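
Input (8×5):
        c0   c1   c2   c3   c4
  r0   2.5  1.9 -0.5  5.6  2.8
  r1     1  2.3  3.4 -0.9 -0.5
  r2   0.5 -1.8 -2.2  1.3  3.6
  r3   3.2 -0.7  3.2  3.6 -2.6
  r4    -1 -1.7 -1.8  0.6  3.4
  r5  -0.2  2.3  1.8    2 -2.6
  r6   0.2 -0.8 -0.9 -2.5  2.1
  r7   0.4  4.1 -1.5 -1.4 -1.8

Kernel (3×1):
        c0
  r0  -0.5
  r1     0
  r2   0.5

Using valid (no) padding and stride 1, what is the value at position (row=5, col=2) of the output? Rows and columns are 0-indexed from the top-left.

The receptive field on the input at this output position is [1.8 / -0.9 / -1.5]. Elementwise product with the kernel and sum: 1.8·-0.5 + -1.5·0.5.

-1.65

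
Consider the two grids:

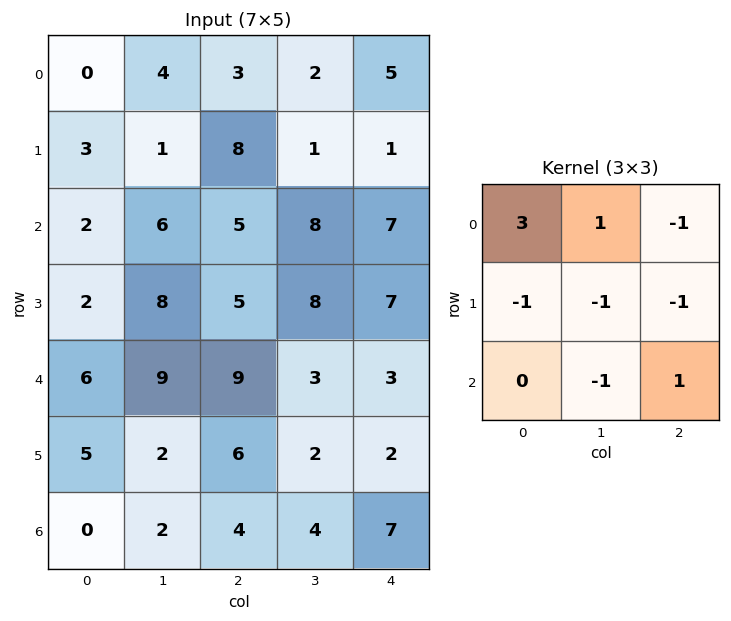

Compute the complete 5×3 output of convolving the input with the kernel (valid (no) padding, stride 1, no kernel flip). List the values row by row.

Output[0,0]: The receptive field on the input at this output position is [0 4 3 / 3 1 8 / 2 6 5]. Elementwise product with the kernel and sum: 0·3 + 4·1 + 3·-1 + 3·-1 + 1·-1 + 8·-1 + 6·-1 + 5·1.
Output[0,1]: The receptive field on the input at this output position is [4 3 2 / 1 8 1 / 6 5 8]. Elementwise product with the kernel and sum: 4·3 + 3·1 + 2·-1 + 1·-1 + 8·-1 + 1·-1 + 5·-1 + 8·1.

-12 6 -5
-14 -6 3
-8 -12 -4
-11 -4 1
7 23 20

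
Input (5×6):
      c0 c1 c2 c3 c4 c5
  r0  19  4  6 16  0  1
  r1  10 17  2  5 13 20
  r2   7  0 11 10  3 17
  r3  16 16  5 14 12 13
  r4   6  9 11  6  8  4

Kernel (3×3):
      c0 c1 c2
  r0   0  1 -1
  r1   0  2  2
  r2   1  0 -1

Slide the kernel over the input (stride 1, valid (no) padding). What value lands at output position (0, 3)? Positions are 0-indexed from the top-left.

58

The receptive field on the input at this output position is [16 0 1 / 5 13 20 / 10 3 17]. Elementwise product with the kernel and sum: 0·1 + 1·-1 + 13·2 + 20·2 + 10·1 + 17·-1.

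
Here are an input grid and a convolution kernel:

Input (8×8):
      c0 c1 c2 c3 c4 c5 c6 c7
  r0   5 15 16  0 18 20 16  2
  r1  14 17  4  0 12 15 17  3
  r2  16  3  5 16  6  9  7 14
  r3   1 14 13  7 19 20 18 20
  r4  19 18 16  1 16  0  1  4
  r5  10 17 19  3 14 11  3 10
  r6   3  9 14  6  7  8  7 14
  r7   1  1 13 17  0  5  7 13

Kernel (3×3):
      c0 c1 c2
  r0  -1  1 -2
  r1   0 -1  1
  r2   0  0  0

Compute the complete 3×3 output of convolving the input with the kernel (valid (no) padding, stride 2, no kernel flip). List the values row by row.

Output[0,0]: The receptive field on the input at this output position is [5 15 16 / 14 17 4 / 16 3 5]. Elementwise product with the kernel and sum: 5·-1 + 15·1 + 16·-2 + 17·-1 + 4·1.
Output[0,1]: The receptive field on the input at this output position is [16 0 18 / 4 0 12 / 5 16 6]. Elementwise product with the kernel and sum: 16·-1 + 0·1 + 18·-2 + 0·-1 + 12·1.

-35 -40 -28
-24 11 -13
-31 -36 -26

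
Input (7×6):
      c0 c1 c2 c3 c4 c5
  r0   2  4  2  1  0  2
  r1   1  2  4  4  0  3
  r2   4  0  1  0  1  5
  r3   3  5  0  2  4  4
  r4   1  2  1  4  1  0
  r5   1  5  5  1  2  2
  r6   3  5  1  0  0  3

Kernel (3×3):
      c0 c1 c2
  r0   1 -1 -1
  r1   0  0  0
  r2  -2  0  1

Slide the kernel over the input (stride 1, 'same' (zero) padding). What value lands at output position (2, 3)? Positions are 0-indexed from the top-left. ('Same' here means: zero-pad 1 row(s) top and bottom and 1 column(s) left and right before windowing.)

4

The receptive field on the zero-padded input at this output position is [4 4 0 / 1 0 1 / 0 2 4]. Elementwise product with the kernel and sum: 4·1 + 4·-1 + 0·-1 + 0·-2 + 4·1.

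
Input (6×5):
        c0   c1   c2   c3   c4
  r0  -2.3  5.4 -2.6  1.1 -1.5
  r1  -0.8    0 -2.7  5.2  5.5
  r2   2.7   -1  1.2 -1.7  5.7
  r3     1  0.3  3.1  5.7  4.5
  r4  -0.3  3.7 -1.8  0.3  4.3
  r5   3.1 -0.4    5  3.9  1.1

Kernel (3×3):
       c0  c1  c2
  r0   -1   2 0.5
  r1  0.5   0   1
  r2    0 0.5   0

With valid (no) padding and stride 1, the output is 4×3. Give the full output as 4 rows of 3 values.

Output[0,0]: The receptive field on the input at this output position is [-2.3 5.4 -2.6 / -0.8 0 -2.7 / 2.7 -1 1.2]. Elementwise product with the kernel and sum: -2.3·-1 + 5.4·2 + -2.6·0.5 + -0.8·0.5 + -2.7·1 + -1·0.5.
Output[0,1]: The receptive field on the input at this output position is [5.4 -2.6 1.1 / 0 -2.7 5.2 / -1 1.2 -1.7]. Elementwise product with the kernel and sum: 5.4·-1 + -2.6·2 + 1.1·0.5 + 0·0.5 + 5.2·1 + 1.2·0.5.

8.2 -4.25 7.35
2.15 -3.45 25
1.35 7.5 4.45
-1 13.4 15.9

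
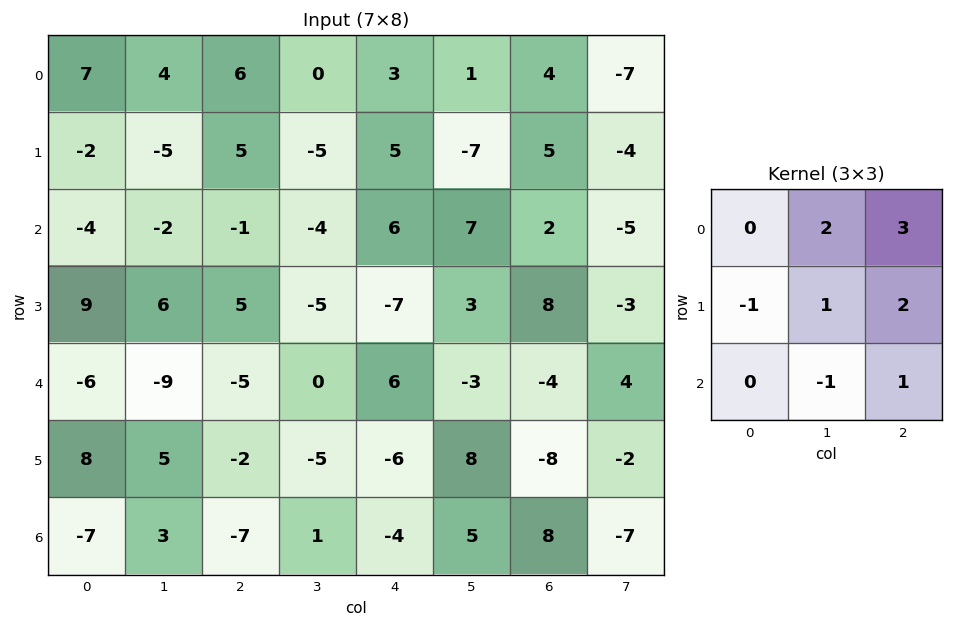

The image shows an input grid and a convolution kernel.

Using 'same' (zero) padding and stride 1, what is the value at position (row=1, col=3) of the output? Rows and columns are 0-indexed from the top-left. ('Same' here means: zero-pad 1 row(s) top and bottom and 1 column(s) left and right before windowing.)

The receptive field on the zero-padded input at this output position is [6 0 3 / 5 -5 5 / -1 -4 6]. Elementwise product with the kernel and sum: 0·2 + 3·3 + 5·-1 + -5·1 + 5·2 + -4·-1 + 6·1.

19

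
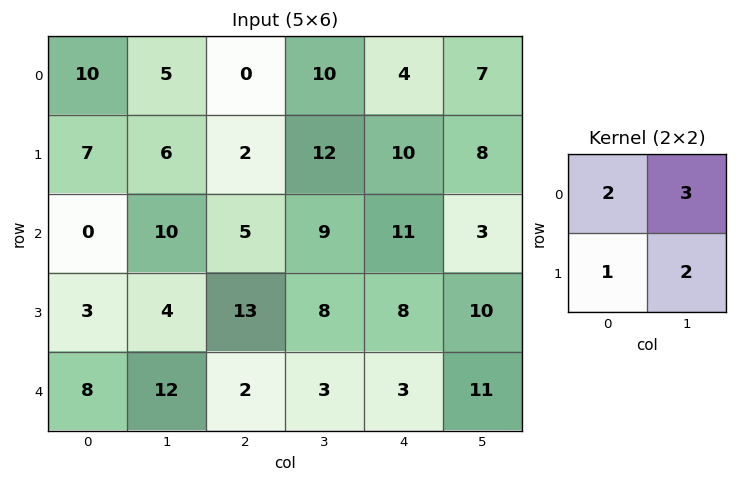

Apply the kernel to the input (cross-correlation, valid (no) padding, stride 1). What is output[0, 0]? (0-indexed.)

54

The receptive field on the input at this output position is [10 5 / 7 6]. Elementwise product with the kernel and sum: 10·2 + 5·3 + 7·1 + 6·2.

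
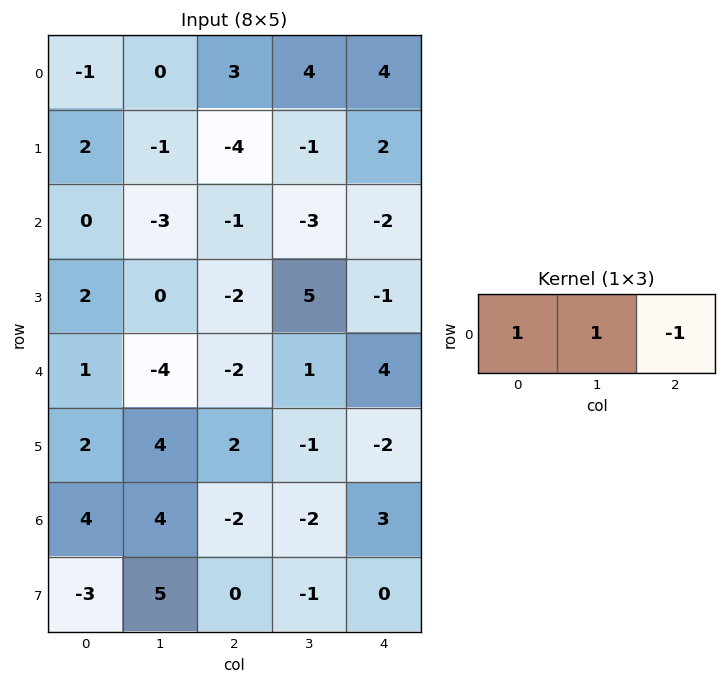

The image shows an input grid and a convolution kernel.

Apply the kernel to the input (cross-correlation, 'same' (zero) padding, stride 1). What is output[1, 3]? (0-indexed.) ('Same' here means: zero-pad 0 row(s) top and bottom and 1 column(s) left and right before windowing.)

The receptive field on the zero-padded input at this output position is [-4 -1 2]. Elementwise product with the kernel and sum: -4·1 + -1·1 + 2·-1.

-7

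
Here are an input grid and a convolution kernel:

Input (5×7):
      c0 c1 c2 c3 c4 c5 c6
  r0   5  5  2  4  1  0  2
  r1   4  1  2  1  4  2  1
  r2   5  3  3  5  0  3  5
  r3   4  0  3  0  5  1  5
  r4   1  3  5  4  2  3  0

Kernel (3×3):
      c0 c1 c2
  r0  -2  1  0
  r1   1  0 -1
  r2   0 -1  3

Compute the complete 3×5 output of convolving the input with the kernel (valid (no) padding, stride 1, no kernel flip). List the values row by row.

3 4 -7 1 13
4 -5 15 2 3
6 4 -1 -4 0

Output[0,0]: The receptive field on the input at this output position is [5 5 2 / 4 1 2 / 5 3 3]. Elementwise product with the kernel and sum: 5·-2 + 5·1 + 4·1 + 2·-1 + 3·-1 + 3·3.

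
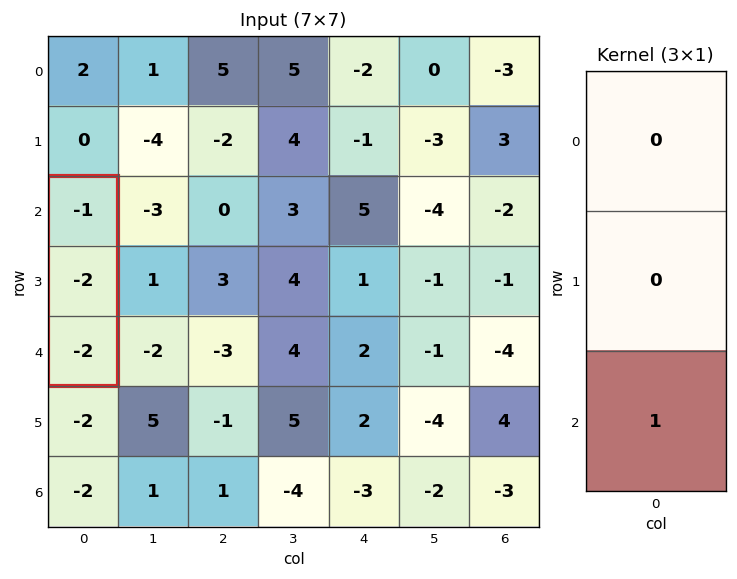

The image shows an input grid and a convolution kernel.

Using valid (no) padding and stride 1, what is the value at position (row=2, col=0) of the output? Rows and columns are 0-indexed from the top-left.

-2

The receptive field on the input at this output position is [-1 / -2 / -2]. Elementwise product with the kernel and sum: -2·1.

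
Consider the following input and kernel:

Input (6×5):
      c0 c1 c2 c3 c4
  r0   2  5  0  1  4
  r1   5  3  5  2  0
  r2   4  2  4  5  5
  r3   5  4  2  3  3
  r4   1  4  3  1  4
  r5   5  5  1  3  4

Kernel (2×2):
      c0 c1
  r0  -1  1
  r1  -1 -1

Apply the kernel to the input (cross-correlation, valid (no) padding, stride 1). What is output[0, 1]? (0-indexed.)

The receptive field on the input at this output position is [5 0 / 3 5]. Elementwise product with the kernel and sum: 5·-1 + 0·1 + 3·-1 + 5·-1.

-13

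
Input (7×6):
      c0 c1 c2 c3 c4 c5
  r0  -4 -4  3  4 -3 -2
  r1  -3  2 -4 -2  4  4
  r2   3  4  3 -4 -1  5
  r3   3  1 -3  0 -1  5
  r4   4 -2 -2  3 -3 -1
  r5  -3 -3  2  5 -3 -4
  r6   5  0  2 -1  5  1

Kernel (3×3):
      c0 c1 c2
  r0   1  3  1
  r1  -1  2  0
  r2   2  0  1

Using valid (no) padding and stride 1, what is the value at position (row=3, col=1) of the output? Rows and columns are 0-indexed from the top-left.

-11

The receptive field on the input at this output position is [1 -3 0 / -2 -2 3 / -3 2 5]. Elementwise product with the kernel and sum: 1·1 + -3·3 + 0·1 + -2·-1 + -2·2 + -3·2 + 5·1.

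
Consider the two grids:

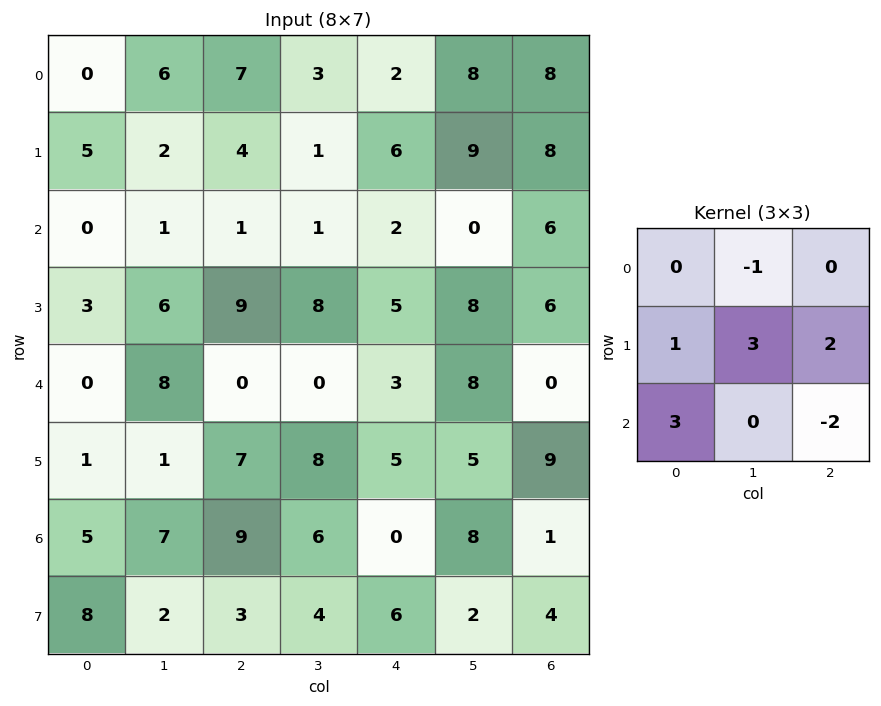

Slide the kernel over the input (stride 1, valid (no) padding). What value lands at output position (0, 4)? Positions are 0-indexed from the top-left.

35

The receptive field on the input at this output position is [2 8 8 / 6 9 8 / 2 0 6]. Elementwise product with the kernel and sum: 8·-1 + 6·1 + 9·3 + 8·2 + 2·3 + 6·-2.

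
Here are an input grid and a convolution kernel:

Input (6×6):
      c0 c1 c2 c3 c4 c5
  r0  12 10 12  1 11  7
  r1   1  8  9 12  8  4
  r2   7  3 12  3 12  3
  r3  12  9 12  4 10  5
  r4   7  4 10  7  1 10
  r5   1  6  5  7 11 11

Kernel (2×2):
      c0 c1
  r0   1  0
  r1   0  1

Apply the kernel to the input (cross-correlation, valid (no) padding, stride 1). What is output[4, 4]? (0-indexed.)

The receptive field on the input at this output position is [1 10 / 11 11]. Elementwise product with the kernel and sum: 1·1 + 11·1.

12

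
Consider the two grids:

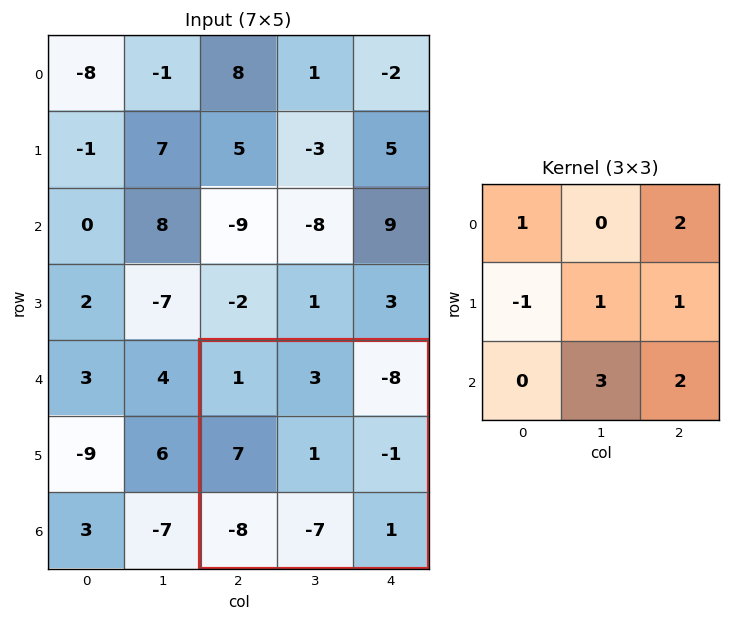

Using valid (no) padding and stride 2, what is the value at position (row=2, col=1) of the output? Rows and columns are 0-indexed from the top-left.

-41

The receptive field on the input at this output position is [1 3 -8 / 7 1 -1 / -8 -7 1]. Elementwise product with the kernel and sum: 1·1 + -8·2 + 7·-1 + 1·1 + -1·1 + -7·3 + 1·2.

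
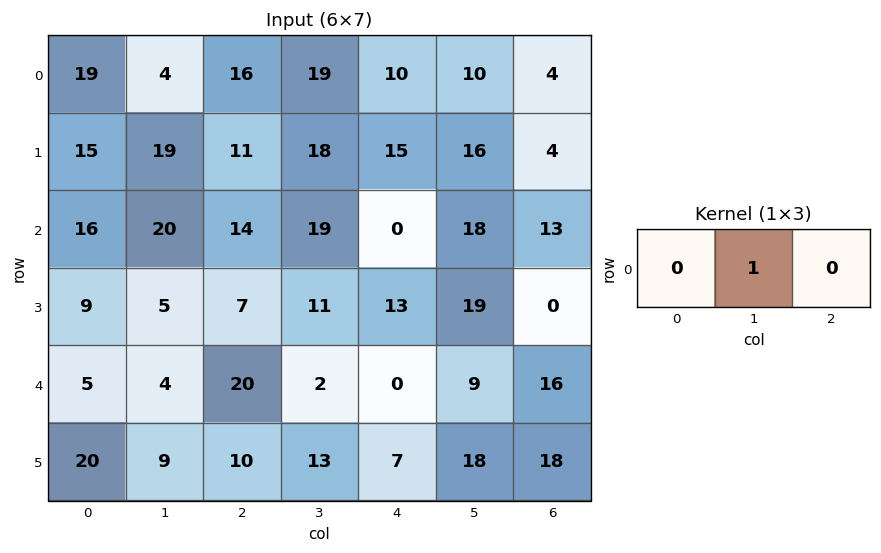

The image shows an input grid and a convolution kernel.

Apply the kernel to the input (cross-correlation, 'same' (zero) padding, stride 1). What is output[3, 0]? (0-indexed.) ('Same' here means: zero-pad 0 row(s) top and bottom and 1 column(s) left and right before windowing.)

9

The receptive field on the zero-padded input at this output position is [0 9 5]. Elementwise product with the kernel and sum: 9·1.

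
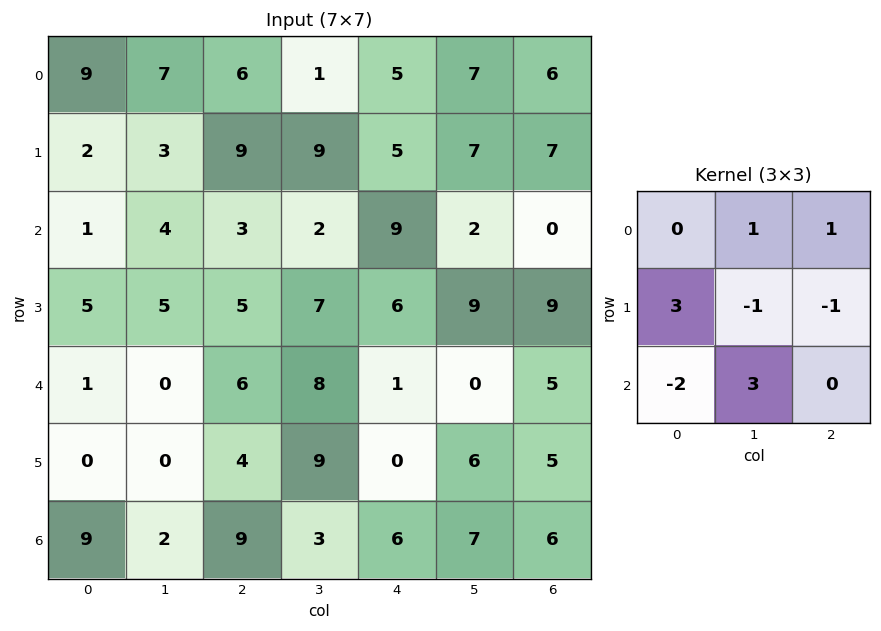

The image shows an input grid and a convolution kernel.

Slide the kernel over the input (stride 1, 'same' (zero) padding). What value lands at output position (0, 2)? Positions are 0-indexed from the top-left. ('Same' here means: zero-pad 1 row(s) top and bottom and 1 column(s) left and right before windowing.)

35

The receptive field on the zero-padded input at this output position is [0 0 0 / 7 6 1 / 3 9 9]. Elementwise product with the kernel and sum: 0·1 + 0·1 + 7·3 + 6·-1 + 1·-1 + 3·-2 + 9·3.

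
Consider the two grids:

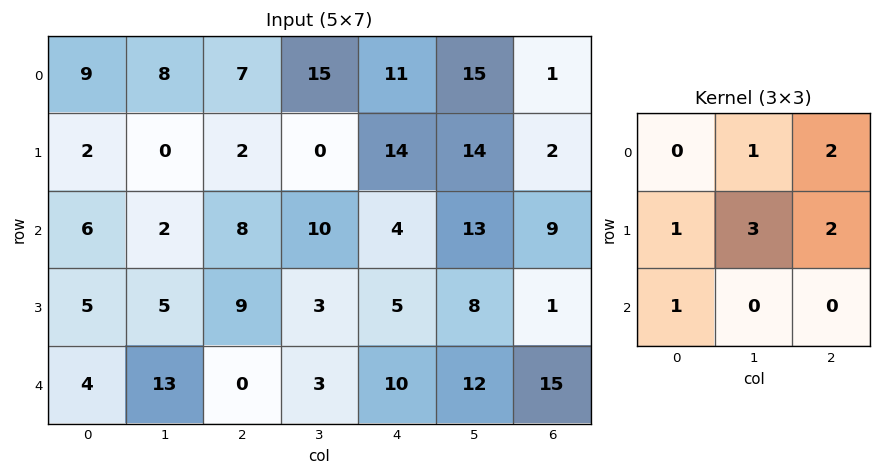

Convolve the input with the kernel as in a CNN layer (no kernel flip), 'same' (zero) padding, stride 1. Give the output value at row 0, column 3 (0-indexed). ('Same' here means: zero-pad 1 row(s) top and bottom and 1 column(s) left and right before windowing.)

The receptive field on the zero-padded input at this output position is [0 0 0 / 7 15 11 / 2 0 14]. Elementwise product with the kernel and sum: 0·1 + 0·2 + 7·1 + 15·3 + 11·2 + 2·1.

76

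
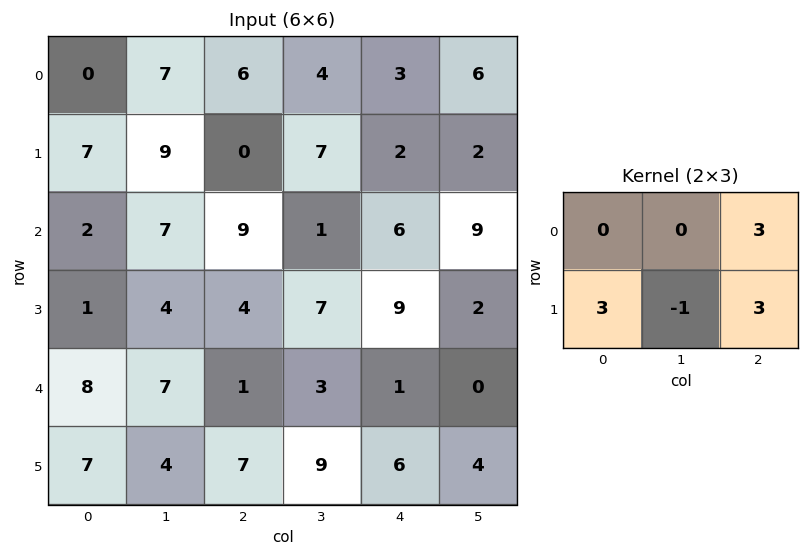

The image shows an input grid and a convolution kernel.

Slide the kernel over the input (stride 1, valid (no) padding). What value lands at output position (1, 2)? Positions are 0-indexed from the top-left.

50

The receptive field on the input at this output position is [0 7 2 / 9 1 6]. Elementwise product with the kernel and sum: 2·3 + 9·3 + 1·-1 + 6·3.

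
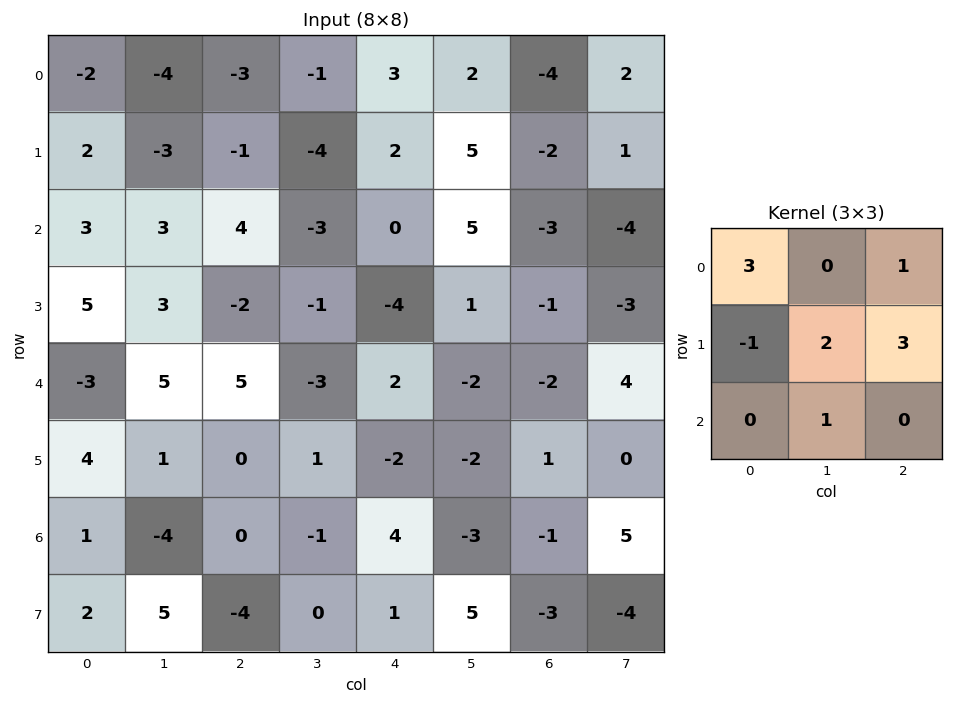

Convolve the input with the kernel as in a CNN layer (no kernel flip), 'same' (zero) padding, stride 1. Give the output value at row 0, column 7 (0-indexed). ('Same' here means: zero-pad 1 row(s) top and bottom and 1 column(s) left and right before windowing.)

9

The receptive field on the zero-padded input at this output position is [0 0 0 / -4 2 0 / -2 1 0]. Elementwise product with the kernel and sum: 0·3 + 0·1 + -4·-1 + 2·2 + 0·3 + 1·1.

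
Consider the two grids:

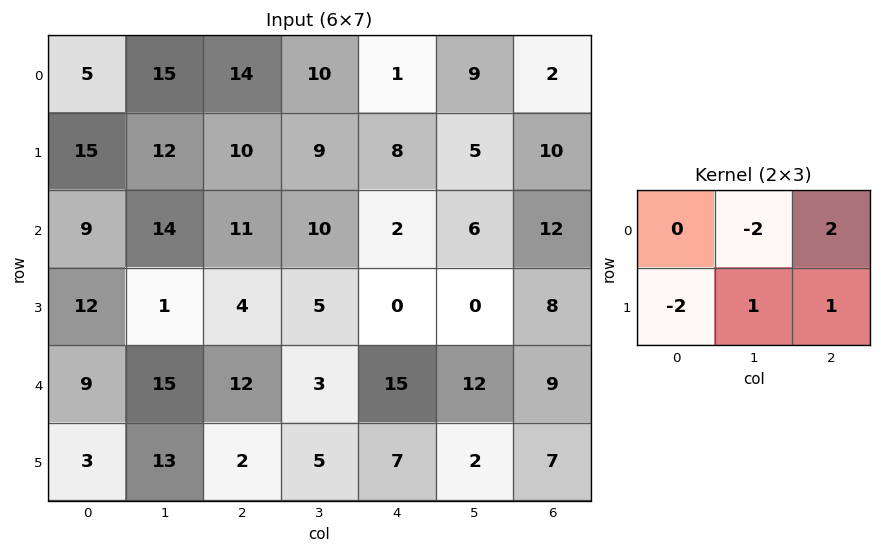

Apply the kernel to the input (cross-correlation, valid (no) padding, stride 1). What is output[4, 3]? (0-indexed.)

-7

The receptive field on the input at this output position is [3 15 12 / 5 7 2]. Elementwise product with the kernel and sum: 15·-2 + 12·2 + 5·-2 + 7·1 + 2·1.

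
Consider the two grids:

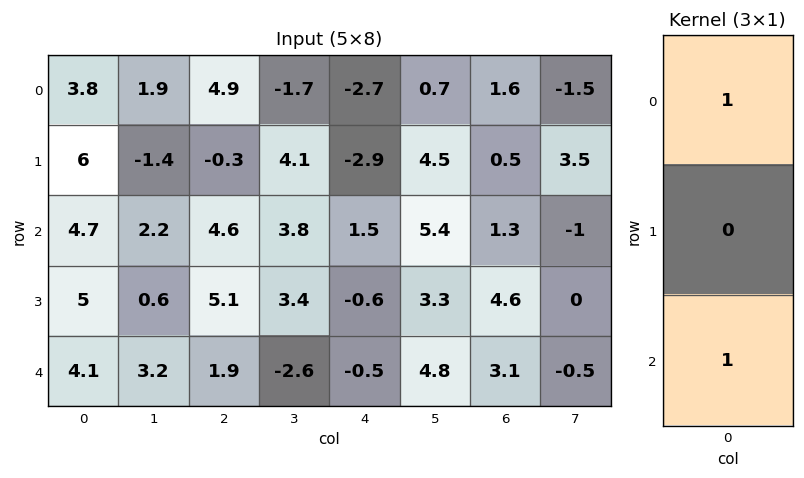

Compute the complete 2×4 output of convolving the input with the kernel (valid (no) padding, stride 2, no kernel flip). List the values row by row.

Output[0,0]: The receptive field on the input at this output position is [3.8 / 6 / 4.7]. Elementwise product with the kernel and sum: 3.8·1 + 4.7·1.

8.5 9.5 -1.2 2.9
8.8 6.5 1 4.4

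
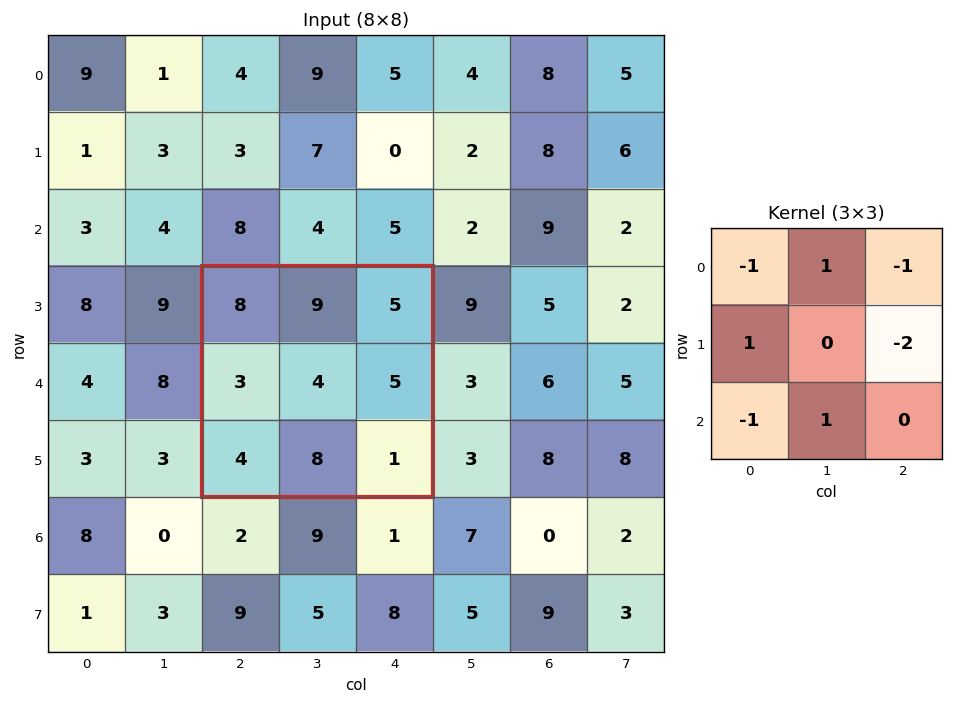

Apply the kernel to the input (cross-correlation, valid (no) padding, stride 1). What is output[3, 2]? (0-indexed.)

The receptive field on the input at this output position is [8 9 5 / 3 4 5 / 4 8 1]. Elementwise product with the kernel and sum: 8·-1 + 9·1 + 5·-1 + 3·1 + 5·-2 + 4·-1 + 8·1.

-7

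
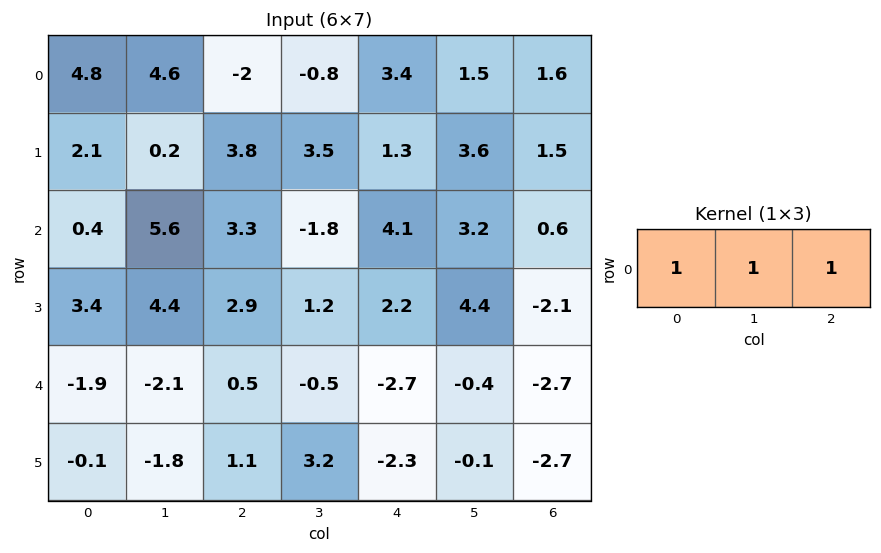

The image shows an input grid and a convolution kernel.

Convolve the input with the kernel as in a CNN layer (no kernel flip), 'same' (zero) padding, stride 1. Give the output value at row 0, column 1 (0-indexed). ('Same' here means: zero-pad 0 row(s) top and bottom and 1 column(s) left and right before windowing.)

The receptive field on the zero-padded input at this output position is [4.8 4.6 -2]. Elementwise product with the kernel and sum: 4.8·1 + 4.6·1 + -2·1.

7.4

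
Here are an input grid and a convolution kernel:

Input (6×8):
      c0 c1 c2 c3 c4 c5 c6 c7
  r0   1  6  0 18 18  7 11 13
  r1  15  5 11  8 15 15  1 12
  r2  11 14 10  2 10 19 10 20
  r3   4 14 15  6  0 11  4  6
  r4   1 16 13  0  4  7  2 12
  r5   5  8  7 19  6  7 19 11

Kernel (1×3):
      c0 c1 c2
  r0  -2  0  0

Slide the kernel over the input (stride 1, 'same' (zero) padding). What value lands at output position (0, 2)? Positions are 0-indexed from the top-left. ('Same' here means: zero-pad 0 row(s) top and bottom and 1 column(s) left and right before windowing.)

The receptive field on the zero-padded input at this output position is [6 0 18]. Elementwise product with the kernel and sum: 6·-2.

-12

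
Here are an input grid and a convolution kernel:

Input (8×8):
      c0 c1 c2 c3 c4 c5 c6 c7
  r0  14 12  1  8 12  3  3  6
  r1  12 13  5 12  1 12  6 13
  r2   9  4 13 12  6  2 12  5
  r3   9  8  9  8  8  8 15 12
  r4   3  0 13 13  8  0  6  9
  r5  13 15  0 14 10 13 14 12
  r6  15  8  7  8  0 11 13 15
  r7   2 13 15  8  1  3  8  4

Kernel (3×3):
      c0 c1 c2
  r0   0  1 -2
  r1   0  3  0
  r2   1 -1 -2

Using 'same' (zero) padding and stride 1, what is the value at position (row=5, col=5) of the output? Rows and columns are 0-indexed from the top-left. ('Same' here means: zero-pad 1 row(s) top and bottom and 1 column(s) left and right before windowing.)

The receptive field on the zero-padded input at this output position is [8 0 6 / 10 13 14 / 0 11 13]. Elementwise product with the kernel and sum: 0·1 + 6·-2 + 13·3 + 0·1 + 11·-1 + 13·-2.

-10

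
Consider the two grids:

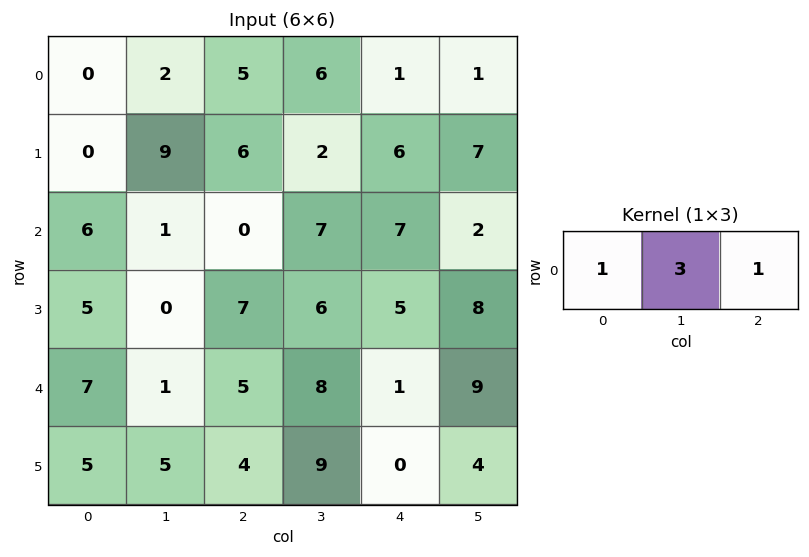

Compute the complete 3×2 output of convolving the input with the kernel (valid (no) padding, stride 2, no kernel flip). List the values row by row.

11 24
9 28
15 30

Output[0,0]: The receptive field on the input at this output position is [0 2 5]. Elementwise product with the kernel and sum: 0·1 + 2·3 + 5·1.
Output[0,1]: The receptive field on the input at this output position is [5 6 1]. Elementwise product with the kernel and sum: 5·1 + 6·3 + 1·1.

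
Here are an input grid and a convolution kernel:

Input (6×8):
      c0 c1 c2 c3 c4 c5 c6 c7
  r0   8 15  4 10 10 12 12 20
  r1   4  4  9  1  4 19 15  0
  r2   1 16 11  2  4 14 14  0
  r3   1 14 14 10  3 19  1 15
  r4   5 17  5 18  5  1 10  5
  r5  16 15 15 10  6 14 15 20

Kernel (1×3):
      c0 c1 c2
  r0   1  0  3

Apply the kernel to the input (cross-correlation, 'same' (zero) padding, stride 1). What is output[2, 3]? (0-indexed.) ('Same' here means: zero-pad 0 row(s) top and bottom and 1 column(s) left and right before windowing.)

The receptive field on the zero-padded input at this output position is [11 2 4]. Elementwise product with the kernel and sum: 11·1 + 4·3.

23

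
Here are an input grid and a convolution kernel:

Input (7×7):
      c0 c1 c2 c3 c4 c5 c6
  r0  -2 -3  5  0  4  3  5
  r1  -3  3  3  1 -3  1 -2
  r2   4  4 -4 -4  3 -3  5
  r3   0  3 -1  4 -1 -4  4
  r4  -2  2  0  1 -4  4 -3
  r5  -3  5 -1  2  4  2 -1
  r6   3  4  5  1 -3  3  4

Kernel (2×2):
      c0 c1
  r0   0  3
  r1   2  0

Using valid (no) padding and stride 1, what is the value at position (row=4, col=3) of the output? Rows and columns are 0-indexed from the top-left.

-8

The receptive field on the input at this output position is [1 -4 / 2 4]. Elementwise product with the kernel and sum: -4·3 + 2·2.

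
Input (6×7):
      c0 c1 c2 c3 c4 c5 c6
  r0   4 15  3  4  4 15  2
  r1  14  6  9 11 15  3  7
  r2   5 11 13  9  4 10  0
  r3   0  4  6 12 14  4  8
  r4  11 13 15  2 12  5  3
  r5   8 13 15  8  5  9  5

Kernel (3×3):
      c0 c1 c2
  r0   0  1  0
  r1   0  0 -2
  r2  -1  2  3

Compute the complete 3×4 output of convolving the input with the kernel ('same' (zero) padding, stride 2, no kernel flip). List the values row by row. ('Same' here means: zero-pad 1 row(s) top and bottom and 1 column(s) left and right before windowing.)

Output[0,0]: The receptive field on the zero-padded input at this output position is [0 0 0 / 0 4 15 / 0 14 6]. Elementwise product with the kernel and sum: 0·1 + 15·-2 + 0·-1 + 14·2 + 6·3.
Output[0,1]: The receptive field on the zero-padded input at this output position is [0 0 0 / 15 3 4 / 6 9 11]. Elementwise product with the kernel and sum: 0·1 + 4·-2 + 6·-1 + 9·2 + 11·3.

16 37 -2 11
4 35 23 19
29 43 33 9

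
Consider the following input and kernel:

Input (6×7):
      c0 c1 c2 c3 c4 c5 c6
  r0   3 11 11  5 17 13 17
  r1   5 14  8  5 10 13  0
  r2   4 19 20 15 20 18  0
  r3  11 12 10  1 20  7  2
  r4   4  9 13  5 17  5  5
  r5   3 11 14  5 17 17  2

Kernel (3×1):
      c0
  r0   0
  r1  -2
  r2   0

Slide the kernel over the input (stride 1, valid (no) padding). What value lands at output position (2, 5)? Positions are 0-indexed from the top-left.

The receptive field on the input at this output position is [18 / 7 / 5]. Elementwise product with the kernel and sum: 7·-2.

-14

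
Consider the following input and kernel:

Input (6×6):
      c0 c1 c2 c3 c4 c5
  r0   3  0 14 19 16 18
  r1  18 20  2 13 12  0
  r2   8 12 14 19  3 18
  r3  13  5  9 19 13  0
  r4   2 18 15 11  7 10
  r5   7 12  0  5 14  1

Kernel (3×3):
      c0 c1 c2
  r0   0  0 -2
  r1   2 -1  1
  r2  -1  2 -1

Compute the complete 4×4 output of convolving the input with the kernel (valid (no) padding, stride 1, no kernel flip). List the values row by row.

-8 10 -8 -53
2 -3 4 60
21 -17 6 -18
0 -23 -4 47

Output[0,0]: The receptive field on the input at this output position is [3 0 14 / 18 20 2 / 8 12 14]. Elementwise product with the kernel and sum: 14·-2 + 18·2 + 20·-1 + 2·1 + 8·-1 + 12·2 + 14·-1.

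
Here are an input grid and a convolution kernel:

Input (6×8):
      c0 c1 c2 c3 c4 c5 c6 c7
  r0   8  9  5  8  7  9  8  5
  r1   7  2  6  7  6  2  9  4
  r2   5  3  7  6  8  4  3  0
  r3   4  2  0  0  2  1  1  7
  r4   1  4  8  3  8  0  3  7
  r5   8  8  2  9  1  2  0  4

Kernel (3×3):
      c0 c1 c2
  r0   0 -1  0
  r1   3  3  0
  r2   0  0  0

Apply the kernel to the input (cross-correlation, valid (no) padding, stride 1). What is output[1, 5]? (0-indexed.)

12

The receptive field on the input at this output position is [2 9 4 / 4 3 0 / 1 1 7]. Elementwise product with the kernel and sum: 9·-1 + 4·3 + 3·3.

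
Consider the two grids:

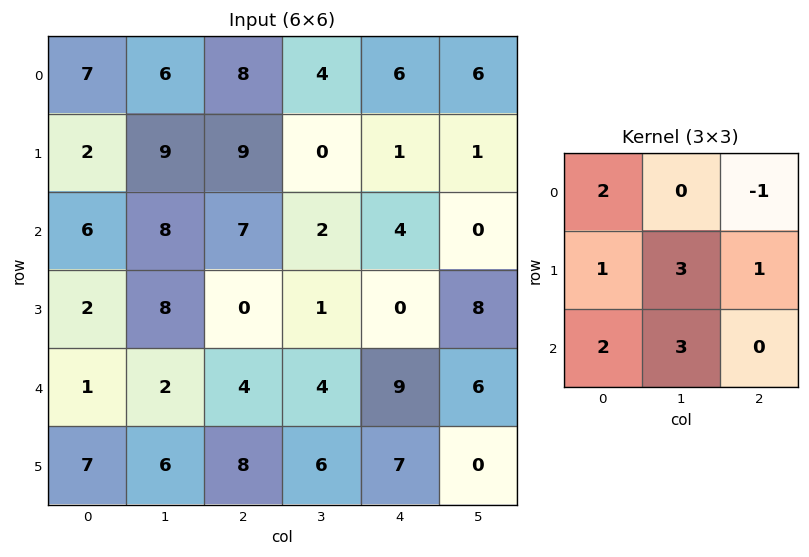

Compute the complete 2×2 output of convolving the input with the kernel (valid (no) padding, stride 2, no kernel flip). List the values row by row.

80 40
39 33

Output[0,0]: The receptive field on the input at this output position is [7 6 8 / 2 9 9 / 6 8 7]. Elementwise product with the kernel and sum: 7·2 + 8·-1 + 2·1 + 9·3 + 9·1 + 6·2 + 8·3.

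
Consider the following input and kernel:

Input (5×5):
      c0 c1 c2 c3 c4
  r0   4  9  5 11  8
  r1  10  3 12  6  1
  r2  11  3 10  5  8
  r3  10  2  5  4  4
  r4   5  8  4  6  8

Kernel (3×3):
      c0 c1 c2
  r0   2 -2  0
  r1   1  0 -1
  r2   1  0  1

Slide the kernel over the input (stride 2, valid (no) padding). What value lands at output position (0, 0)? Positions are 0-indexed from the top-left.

9

The receptive field on the input at this output position is [4 9 5 / 10 3 12 / 11 3 10]. Elementwise product with the kernel and sum: 4·2 + 9·-2 + 10·1 + 12·-1 + 11·1 + 10·1.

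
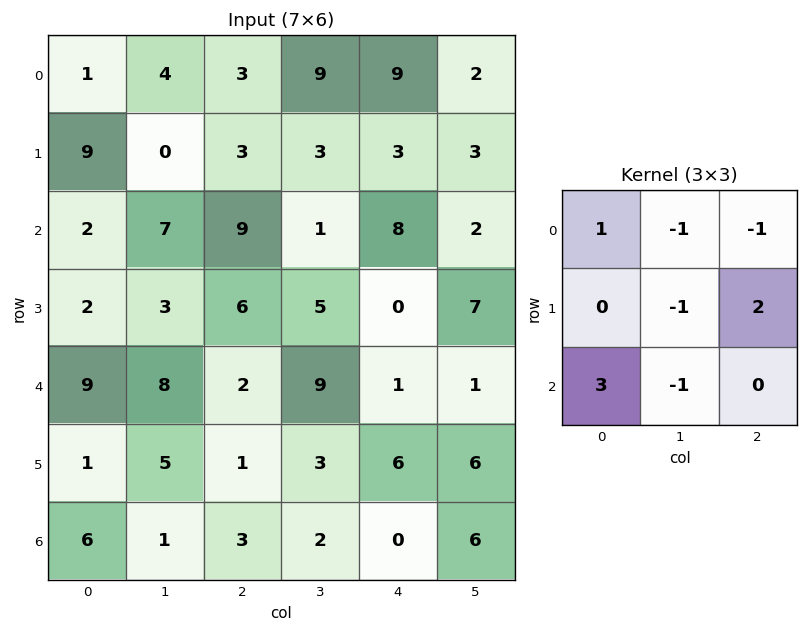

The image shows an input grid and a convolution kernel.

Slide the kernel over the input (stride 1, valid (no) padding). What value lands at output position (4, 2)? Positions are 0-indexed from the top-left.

8

The receptive field on the input at this output position is [2 9 1 / 1 3 6 / 3 2 0]. Elementwise product with the kernel and sum: 2·1 + 9·-1 + 1·-1 + 3·-1 + 6·2 + 3·3 + 2·-1.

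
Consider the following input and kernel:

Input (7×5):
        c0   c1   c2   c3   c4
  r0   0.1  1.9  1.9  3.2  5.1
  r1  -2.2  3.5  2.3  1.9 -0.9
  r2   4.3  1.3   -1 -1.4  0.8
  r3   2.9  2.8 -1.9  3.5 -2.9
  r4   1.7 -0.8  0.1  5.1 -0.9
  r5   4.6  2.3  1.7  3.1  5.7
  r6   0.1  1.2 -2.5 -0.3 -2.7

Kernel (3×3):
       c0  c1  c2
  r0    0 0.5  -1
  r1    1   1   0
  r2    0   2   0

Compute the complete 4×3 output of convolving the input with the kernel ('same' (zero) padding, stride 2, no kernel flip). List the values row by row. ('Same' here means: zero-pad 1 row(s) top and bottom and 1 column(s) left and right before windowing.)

Output[0,0]: The receptive field on the zero-padded input at this output position is [0 0 0 / 0 0.1 1.9 / 0 -2.2 3.5]. Elementwise product with the kernel and sum: 0·0.5 + 0·-1 + 0·1 + 0.1·1 + -2.2·2.
Output[0,1]: The receptive field on the zero-padded input at this output position is [0 0 0 / 1.9 1.9 3.2 / 3.5 2.3 1.9]. Elementwise product with the kernel and sum: 0·0.5 + 0·-1 + 1.9·1 + 1.9·1 + 2.3·2.

-4.3 8.4 6.5
5.5 -4.25 -6.85
9.55 -1.75 14.15
0.1 -3.55 -0.15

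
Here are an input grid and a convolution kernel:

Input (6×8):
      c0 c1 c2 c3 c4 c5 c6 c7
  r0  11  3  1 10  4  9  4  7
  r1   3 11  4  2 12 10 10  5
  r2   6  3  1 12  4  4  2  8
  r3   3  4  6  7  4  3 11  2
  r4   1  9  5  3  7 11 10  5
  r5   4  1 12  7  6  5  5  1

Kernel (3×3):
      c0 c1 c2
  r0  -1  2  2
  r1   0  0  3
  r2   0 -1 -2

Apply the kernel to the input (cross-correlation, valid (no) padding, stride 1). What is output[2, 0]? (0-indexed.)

1

The receptive field on the input at this output position is [6 3 1 / 3 4 6 / 1 9 5]. Elementwise product with the kernel and sum: 6·-1 + 3·2 + 1·2 + 6·3 + 9·-1 + 5·-2.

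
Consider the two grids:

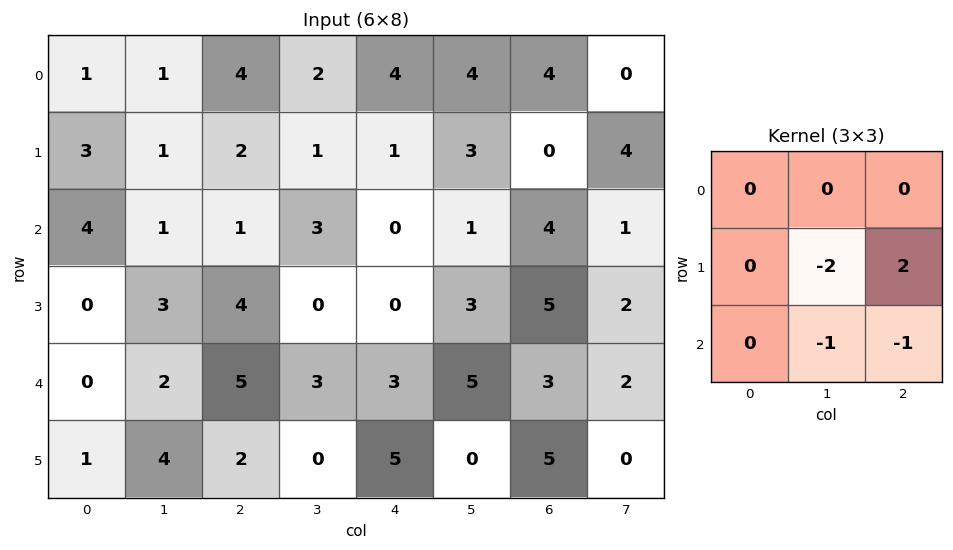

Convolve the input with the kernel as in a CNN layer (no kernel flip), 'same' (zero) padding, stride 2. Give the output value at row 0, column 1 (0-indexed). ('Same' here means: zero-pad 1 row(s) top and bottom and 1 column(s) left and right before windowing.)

-7

The receptive field on the zero-padded input at this output position is [0 0 0 / 1 4 2 / 1 2 1]. Elementwise product with the kernel and sum: 4·-2 + 2·2 + 2·-1 + 1·-1.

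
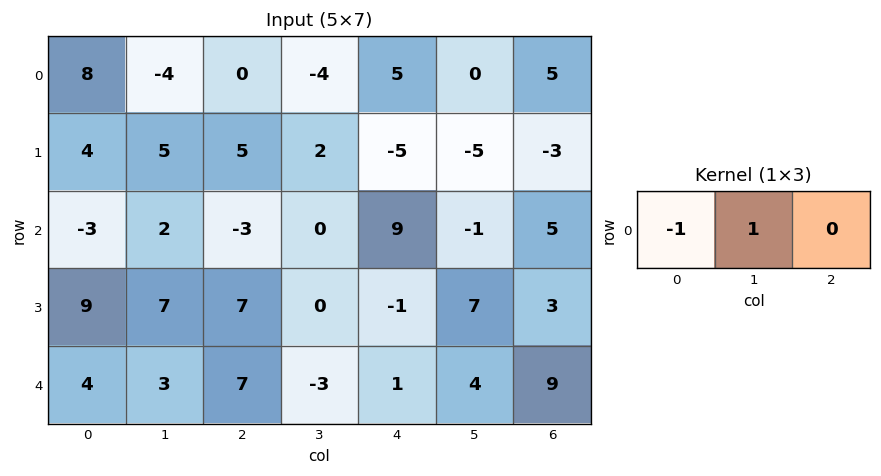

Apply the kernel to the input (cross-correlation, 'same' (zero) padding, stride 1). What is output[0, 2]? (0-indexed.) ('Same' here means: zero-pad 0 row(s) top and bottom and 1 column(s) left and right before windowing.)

The receptive field on the zero-padded input at this output position is [-4 0 -4]. Elementwise product with the kernel and sum: -4·-1 + 0·1.

4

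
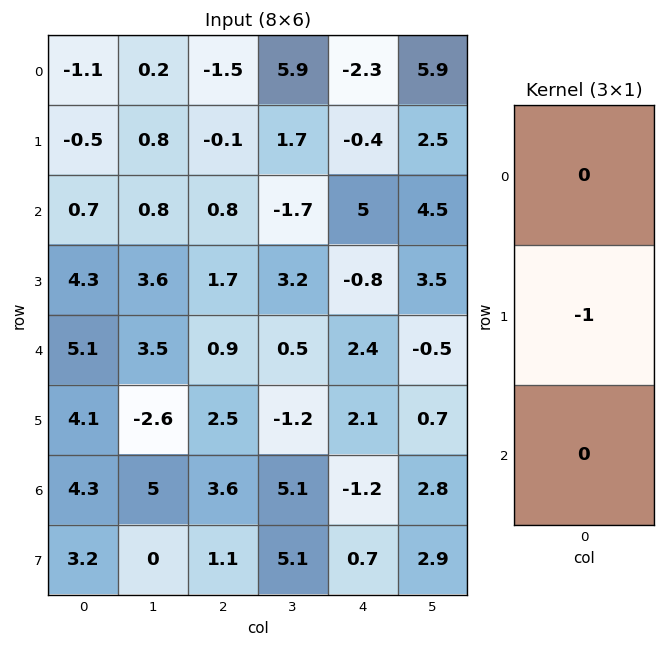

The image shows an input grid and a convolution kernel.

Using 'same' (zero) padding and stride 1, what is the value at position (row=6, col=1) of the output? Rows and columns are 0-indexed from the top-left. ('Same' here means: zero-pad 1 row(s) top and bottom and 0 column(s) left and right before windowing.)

The receptive field on the zero-padded input at this output position is [-2.6 / 5 / 0]. Elementwise product with the kernel and sum: 5·-1.

-5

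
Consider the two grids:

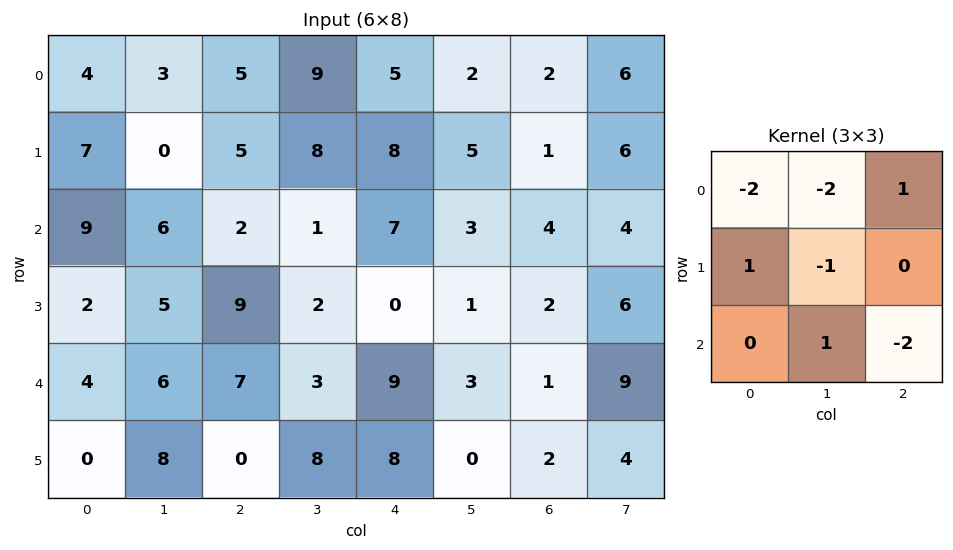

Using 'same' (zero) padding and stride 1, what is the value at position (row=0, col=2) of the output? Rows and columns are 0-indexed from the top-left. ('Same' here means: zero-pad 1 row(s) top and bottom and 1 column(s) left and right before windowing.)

The receptive field on the zero-padded input at this output position is [0 0 0 / 3 5 9 / 0 5 8]. Elementwise product with the kernel and sum: 0·-2 + 0·-2 + 0·1 + 3·1 + 5·-1 + 5·1 + 8·-2.

-13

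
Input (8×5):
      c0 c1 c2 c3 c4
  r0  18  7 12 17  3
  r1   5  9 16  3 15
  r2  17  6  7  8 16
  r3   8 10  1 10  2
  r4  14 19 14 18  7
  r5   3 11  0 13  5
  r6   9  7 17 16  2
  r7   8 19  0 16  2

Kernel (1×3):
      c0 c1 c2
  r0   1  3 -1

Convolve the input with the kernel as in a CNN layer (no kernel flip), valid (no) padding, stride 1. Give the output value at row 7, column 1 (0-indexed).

3

The receptive field on the input at this output position is [19 0 16]. Elementwise product with the kernel and sum: 19·1 + 0·3 + 16·-1.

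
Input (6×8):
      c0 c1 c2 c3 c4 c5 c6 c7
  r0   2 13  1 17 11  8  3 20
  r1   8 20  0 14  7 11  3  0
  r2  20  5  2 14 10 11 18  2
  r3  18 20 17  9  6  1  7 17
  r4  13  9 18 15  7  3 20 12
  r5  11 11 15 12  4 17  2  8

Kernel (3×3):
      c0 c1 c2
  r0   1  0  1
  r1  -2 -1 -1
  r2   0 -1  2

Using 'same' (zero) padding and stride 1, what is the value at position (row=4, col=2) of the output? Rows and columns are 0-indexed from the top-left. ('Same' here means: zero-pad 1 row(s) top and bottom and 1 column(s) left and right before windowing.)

The receptive field on the zero-padded input at this output position is [20 17 9 / 9 18 15 / 11 15 12]. Elementwise product with the kernel and sum: 20·1 + 9·1 + 9·-2 + 18·-1 + 15·-1 + 15·-1 + 12·2.

-13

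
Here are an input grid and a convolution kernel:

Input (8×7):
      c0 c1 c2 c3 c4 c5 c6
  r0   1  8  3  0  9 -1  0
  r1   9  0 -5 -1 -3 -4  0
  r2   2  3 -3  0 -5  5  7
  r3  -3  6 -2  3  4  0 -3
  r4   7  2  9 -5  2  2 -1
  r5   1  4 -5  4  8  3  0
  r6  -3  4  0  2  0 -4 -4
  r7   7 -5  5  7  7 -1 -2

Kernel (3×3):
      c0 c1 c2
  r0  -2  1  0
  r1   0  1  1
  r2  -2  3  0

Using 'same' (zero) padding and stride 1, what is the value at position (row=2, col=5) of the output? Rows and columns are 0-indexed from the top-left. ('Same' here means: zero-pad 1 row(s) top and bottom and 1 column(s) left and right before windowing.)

The receptive field on the zero-padded input at this output position is [-3 -4 0 / -5 5 7 / 4 0 -3]. Elementwise product with the kernel and sum: -3·-2 + -4·1 + 5·1 + 7·1 + 4·-2 + 0·3.

6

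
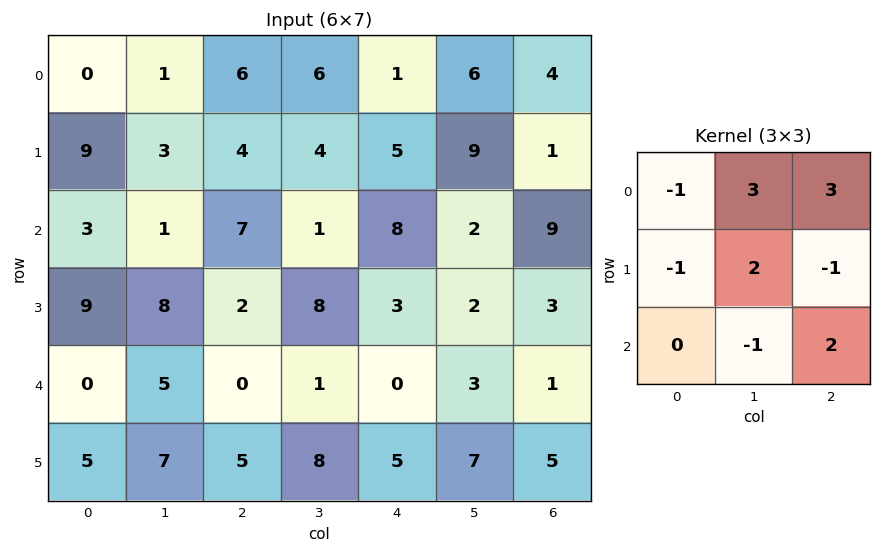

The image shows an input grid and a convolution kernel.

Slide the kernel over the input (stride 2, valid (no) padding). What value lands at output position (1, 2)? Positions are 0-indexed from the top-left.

The receptive field on the input at this output position is [8 2 9 / 3 2 3 / 0 3 1]. Elementwise product with the kernel and sum: 8·-1 + 2·3 + 9·3 + 3·-1 + 2·2 + 3·-1 + 3·-1 + 1·2.

22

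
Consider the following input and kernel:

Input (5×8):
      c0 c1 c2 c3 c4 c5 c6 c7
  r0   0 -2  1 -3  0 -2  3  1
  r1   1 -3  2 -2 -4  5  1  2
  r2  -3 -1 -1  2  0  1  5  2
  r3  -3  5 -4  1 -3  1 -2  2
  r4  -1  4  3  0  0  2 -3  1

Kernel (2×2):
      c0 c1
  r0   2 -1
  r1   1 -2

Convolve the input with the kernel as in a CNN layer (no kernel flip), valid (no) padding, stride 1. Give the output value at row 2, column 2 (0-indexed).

The receptive field on the input at this output position is [-1 2 / -4 1]. Elementwise product with the kernel and sum: -1·2 + 2·-1 + -4·1 + 1·-2.

-10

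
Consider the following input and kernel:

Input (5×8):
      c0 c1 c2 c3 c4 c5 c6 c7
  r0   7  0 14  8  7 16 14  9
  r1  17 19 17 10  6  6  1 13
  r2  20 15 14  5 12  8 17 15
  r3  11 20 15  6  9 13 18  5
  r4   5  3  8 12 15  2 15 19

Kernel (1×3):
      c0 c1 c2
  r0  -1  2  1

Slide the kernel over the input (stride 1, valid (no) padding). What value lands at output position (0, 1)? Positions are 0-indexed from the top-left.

The receptive field on the input at this output position is [0 14 8]. Elementwise product with the kernel and sum: 0·-1 + 14·2 + 8·1.

36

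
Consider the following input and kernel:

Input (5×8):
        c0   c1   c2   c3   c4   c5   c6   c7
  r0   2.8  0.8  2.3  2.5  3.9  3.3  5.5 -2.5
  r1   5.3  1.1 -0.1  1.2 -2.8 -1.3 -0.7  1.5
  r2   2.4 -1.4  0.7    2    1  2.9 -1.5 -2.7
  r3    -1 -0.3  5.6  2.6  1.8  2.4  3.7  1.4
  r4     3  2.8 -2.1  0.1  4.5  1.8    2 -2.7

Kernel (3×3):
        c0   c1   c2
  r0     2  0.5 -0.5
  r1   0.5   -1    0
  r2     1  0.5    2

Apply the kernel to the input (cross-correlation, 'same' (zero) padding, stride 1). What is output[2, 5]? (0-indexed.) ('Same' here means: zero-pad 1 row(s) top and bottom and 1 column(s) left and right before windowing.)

The receptive field on the zero-padded input at this output position is [-2.8 -1.3 -0.7 / 1 2.9 -1.5 / 1.8 2.4 3.7]. Elementwise product with the kernel and sum: -2.8·2 + -1.3·0.5 + -0.7·-0.5 + 1·0.5 + 2.9·-1 + 1.8·1 + 2.4·0.5 + 3.7·2.

2.1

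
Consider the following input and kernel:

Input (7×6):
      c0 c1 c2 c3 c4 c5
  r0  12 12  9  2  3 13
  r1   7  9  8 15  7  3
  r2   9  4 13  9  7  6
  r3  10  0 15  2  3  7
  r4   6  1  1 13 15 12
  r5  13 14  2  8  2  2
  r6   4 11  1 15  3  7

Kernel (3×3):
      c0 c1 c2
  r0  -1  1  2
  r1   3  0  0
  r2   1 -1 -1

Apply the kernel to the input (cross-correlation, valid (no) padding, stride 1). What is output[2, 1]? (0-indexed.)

14

The receptive field on the input at this output position is [4 13 9 / 0 15 2 / 1 1 13]. Elementwise product with the kernel and sum: 4·-1 + 13·1 + 9·2 + 0·3 + 1·1 + 1·-1 + 13·-1.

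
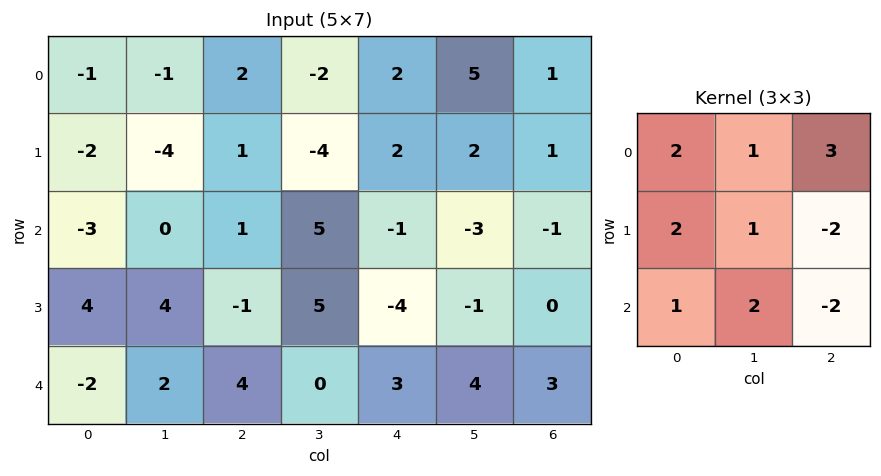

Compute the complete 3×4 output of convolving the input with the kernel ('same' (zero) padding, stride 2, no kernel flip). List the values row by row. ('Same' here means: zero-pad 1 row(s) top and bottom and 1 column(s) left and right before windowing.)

5 10 -16 15
-17 -36 14 -3
10 30 -2 9

Output[0,0]: The receptive field on the zero-padded input at this output position is [0 0 0 / 0 -1 -1 / 0 -2 -4]. Elementwise product with the kernel and sum: 0·2 + 0·1 + 0·3 + 0·2 + -1·1 + -1·-2 + 0·1 + -2·2 + -4·-2.
Output[0,1]: The receptive field on the zero-padded input at this output position is [0 0 0 / -1 2 -2 / -4 1 -4]. Elementwise product with the kernel and sum: 0·2 + 0·1 + 0·3 + -1·2 + 2·1 + -2·-2 + -4·1 + 1·2 + -4·-2.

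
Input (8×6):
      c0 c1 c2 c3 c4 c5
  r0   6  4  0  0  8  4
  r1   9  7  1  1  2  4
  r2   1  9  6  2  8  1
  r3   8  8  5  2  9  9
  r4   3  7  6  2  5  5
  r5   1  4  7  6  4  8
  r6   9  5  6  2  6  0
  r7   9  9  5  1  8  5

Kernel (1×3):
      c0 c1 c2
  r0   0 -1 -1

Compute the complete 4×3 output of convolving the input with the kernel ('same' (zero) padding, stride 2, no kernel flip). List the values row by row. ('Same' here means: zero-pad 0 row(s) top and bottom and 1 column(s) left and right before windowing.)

-10 0 -12
-10 -8 -9
-10 -8 -10
-14 -8 -6

Output[0,0]: The receptive field on the zero-padded input at this output position is [0 6 4]. Elementwise product with the kernel and sum: 6·-1 + 4·-1.
Output[0,1]: The receptive field on the zero-padded input at this output position is [4 0 0]. Elementwise product with the kernel and sum: 0·-1 + 0·-1.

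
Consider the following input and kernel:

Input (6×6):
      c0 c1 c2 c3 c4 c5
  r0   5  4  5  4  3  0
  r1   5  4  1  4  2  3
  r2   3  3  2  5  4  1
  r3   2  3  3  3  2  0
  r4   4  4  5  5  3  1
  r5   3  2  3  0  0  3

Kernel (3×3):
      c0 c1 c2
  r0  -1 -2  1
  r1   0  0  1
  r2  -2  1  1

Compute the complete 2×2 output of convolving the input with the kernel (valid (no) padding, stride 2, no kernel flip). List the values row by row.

Output[0,0]: The receptive field on the input at this output position is [5 4 5 / 5 4 1 / 3 3 2]. Elementwise product with the kernel and sum: 5·-1 + 4·-2 + 5·1 + 1·1 + 3·-2 + 3·1 + 2·1.
Output[0,1]: The receptive field on the input at this output position is [5 4 3 / 1 4 2 / 2 5 4]. Elementwise product with the kernel and sum: 5·-1 + 4·-2 + 3·1 + 2·1 + 2·-2 + 5·1 + 4·1.

-8 -3
-3 -8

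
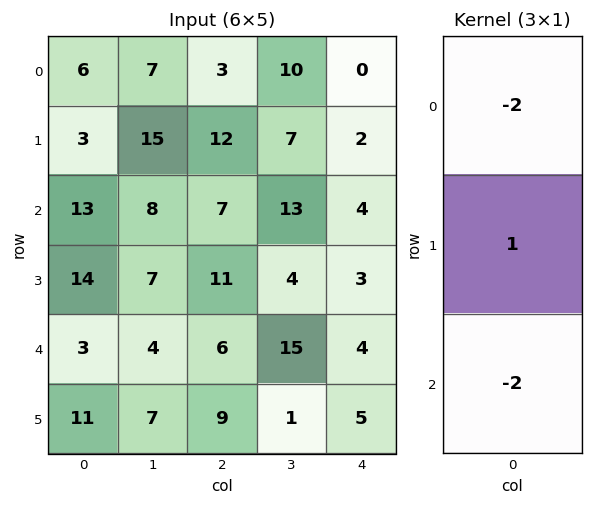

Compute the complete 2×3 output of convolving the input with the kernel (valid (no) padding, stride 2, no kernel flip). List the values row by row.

Output[0,0]: The receptive field on the input at this output position is [6 / 3 / 13]. Elementwise product with the kernel and sum: 6·-2 + 3·1 + 13·-2.

-35 -8 -6
-18 -15 -13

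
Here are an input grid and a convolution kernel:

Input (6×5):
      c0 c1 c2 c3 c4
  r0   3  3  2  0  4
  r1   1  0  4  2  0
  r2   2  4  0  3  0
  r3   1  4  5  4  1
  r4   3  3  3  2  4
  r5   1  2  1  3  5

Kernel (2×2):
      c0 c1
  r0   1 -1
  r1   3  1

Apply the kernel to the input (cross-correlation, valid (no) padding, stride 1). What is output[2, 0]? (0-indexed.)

5

The receptive field on the input at this output position is [2 4 / 1 4]. Elementwise product with the kernel and sum: 2·1 + 4·-1 + 1·3 + 4·1.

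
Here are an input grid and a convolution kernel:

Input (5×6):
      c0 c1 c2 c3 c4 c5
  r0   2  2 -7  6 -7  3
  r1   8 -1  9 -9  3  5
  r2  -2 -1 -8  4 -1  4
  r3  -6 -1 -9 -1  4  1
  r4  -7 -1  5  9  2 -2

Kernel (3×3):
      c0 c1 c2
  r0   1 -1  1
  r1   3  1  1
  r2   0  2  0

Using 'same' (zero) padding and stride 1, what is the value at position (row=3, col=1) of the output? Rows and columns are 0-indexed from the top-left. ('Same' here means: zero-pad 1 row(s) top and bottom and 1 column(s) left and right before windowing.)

The receptive field on the zero-padded input at this output position is [-2 -1 -8 / -6 -1 -9 / -7 -1 5]. Elementwise product with the kernel and sum: -2·1 + -1·-1 + -8·1 + -6·3 + -1·1 + -9·1 + -1·2.

-39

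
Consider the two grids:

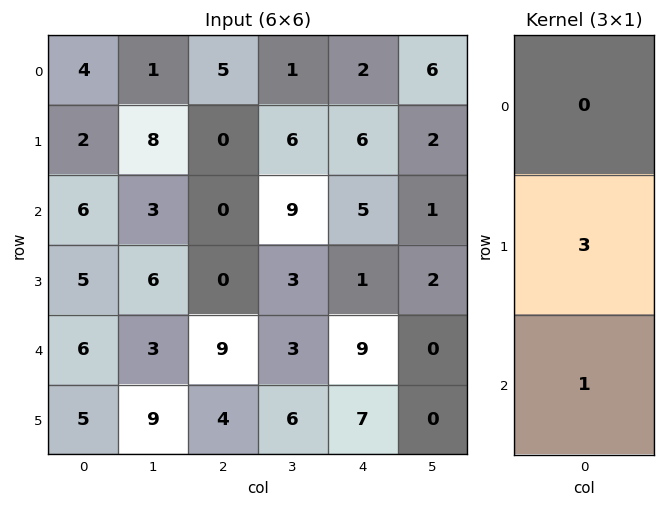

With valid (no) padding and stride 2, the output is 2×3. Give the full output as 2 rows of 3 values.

Output[0,0]: The receptive field on the input at this output position is [4 / 2 / 6]. Elementwise product with the kernel and sum: 2·3 + 6·1.

12 0 23
21 9 12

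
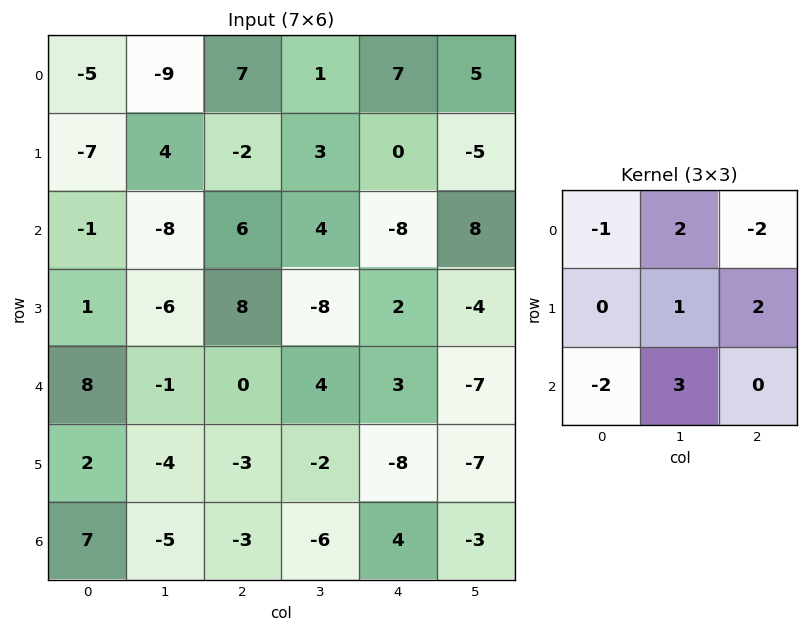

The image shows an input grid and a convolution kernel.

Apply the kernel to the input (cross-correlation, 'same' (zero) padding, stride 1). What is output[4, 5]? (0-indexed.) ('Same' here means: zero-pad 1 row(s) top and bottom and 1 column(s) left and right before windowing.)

-22

The receptive field on the zero-padded input at this output position is [2 -4 0 / 3 -7 0 / -8 -7 0]. Elementwise product with the kernel and sum: 2·-1 + -4·2 + 0·-2 + -7·1 + 0·2 + -8·-2 + -7·3.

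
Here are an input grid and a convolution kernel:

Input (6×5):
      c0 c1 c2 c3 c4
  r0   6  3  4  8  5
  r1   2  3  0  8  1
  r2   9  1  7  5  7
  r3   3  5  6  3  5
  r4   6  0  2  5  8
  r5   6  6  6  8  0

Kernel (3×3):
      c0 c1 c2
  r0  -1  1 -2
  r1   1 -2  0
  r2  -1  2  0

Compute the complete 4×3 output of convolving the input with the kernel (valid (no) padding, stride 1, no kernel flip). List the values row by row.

-22 1 -19
15 -25 3
-35 -7 -8
2 -3 -11

Output[0,0]: The receptive field on the input at this output position is [6 3 4 / 2 3 0 / 9 1 7]. Elementwise product with the kernel and sum: 6·-1 + 3·1 + 4·-2 + 2·1 + 3·-2 + 9·-1 + 1·2.
Output[0,1]: The receptive field on the input at this output position is [3 4 8 / 3 0 8 / 1 7 5]. Elementwise product with the kernel and sum: 3·-1 + 4·1 + 8·-2 + 3·1 + 0·-2 + 1·-1 + 7·2.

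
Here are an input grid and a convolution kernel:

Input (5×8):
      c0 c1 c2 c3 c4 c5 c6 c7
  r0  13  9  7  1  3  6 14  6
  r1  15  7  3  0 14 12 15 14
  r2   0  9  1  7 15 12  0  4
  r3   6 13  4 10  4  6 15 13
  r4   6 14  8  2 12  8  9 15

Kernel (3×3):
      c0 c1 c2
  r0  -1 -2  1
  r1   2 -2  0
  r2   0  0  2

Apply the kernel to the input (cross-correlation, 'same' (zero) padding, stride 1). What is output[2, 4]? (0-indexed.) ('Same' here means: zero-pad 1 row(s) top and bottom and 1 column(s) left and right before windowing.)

The receptive field on the zero-padded input at this output position is [0 14 12 / 7 15 12 / 10 4 6]. Elementwise product with the kernel and sum: 0·-1 + 14·-2 + 12·1 + 7·2 + 15·-2 + 6·2.

-20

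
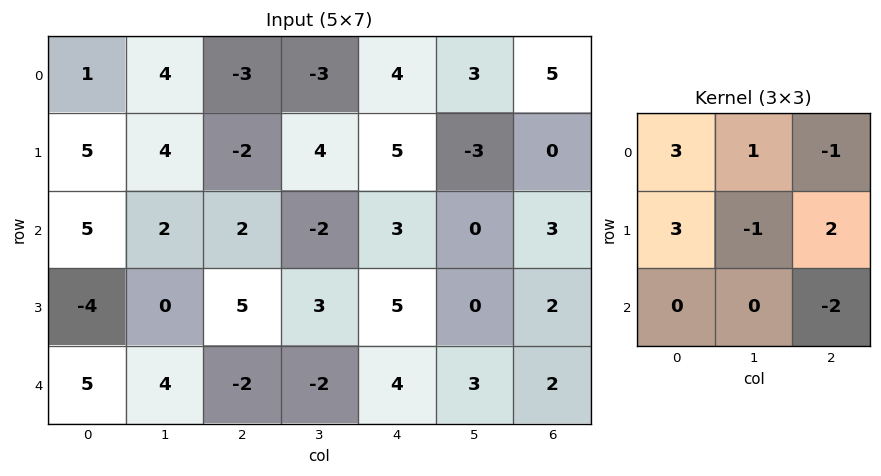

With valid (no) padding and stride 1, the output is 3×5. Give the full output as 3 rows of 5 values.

Output[0,0]: The receptive field on the input at this output position is [1 4 -3 / 5 4 -2 / 5 2 2]. Elementwise product with the kernel and sum: 1·3 + 4·1 + -3·-1 + 5·3 + 4·-1 + -2·2 + 2·-2.
Output[0,1]: The receptive field on the input at this output position is [4 -3 -3 / 4 -2 4 / 2 2 -2]. Elementwise product with the kernel and sum: 4·3 + -3·1 + -3·-1 + 4·3 + -2·-1 + 4·2 + -2·-2.

13 38 -22 -7 22
28 0 -3 11 23
17 15 15 -5 21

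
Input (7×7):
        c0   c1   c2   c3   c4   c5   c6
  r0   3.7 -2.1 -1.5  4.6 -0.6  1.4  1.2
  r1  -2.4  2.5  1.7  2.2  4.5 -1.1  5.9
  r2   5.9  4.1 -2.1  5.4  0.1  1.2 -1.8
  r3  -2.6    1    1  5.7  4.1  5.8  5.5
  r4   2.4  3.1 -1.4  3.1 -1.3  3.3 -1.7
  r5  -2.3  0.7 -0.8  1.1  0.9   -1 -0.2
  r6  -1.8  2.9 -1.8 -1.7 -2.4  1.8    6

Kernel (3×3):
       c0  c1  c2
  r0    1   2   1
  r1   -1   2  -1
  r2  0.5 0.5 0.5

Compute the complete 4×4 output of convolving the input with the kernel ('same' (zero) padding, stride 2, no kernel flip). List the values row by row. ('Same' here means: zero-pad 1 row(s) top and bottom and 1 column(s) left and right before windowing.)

Output[0,0]: The receptive field on the zero-padded input at this output position is [0 0 0 / 0 3.7 -2.1 / 0 -2.4 2.5]. Elementwise product with the kernel and sum: 0·1 + 0·2 + 0·1 + 0·-1 + 3.7·2 + -2.1·-1 + 0·0.5 + -2.4·0.5 + 2.5·0.5.
Output[0,1]: The receptive field on the zero-padded input at this output position is [0 0 0 / -2.1 -1.5 4.6 / 2.5 1.7 2.2]. Elementwise product with the kernel and sum: 0·1 + 0·2 + 0·1 + -2.1·-1 + -1.5·2 + 4.6·-1 + 2.5·0.5 + 1.7·0.5 + 2.2·0.5.

9.55 -2.3 -4.4 3.4
4.6 -1.75 11.5 11.55
-3.3 0.2 11.2 9.5
-10.4 -4.6 -3 8.8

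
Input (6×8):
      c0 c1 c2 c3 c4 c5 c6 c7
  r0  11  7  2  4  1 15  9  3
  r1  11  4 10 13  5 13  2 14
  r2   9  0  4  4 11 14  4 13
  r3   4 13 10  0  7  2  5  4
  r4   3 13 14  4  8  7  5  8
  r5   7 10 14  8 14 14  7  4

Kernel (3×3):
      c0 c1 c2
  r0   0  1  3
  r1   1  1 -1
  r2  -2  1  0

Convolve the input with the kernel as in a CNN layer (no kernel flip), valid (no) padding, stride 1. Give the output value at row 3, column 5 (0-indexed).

0

The receptive field on the input at this output position is [2 5 4 / 7 5 8 / 14 7 4]. Elementwise product with the kernel and sum: 5·1 + 4·3 + 7·1 + 5·1 + 8·-1 + 14·-2 + 7·1.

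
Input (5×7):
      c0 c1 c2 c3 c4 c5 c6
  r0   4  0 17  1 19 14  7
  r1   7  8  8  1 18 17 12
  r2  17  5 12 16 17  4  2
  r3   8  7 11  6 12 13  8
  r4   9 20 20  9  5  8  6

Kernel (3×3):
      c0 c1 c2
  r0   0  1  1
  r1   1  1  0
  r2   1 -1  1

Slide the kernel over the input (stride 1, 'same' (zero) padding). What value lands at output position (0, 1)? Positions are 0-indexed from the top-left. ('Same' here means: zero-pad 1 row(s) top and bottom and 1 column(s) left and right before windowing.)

The receptive field on the zero-padded input at this output position is [0 0 0 / 4 0 17 / 7 8 8]. Elementwise product with the kernel and sum: 0·1 + 0·1 + 4·1 + 0·1 + 7·1 + 8·-1 + 8·1.

11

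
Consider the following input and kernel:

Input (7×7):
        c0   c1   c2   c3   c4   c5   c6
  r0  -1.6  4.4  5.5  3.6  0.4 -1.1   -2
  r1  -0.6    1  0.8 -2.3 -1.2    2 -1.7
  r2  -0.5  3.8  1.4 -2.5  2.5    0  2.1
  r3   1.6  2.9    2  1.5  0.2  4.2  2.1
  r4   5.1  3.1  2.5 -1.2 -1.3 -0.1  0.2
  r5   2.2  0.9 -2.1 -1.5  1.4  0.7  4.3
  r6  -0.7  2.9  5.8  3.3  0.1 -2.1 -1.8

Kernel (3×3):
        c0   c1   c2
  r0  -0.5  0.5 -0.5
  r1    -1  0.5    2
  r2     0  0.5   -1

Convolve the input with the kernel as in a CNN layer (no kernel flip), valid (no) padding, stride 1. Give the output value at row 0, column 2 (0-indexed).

-9.25

The receptive field on the input at this output position is [5.5 3.6 0.4 / 0.8 -2.3 -1.2 / 1.4 -2.5 2.5]. Elementwise product with the kernel and sum: 5.5·-0.5 + 3.6·0.5 + 0.4·-0.5 + 0.8·-1 + -2.3·0.5 + -1.2·2 + -2.5·0.5 + 2.5·-1.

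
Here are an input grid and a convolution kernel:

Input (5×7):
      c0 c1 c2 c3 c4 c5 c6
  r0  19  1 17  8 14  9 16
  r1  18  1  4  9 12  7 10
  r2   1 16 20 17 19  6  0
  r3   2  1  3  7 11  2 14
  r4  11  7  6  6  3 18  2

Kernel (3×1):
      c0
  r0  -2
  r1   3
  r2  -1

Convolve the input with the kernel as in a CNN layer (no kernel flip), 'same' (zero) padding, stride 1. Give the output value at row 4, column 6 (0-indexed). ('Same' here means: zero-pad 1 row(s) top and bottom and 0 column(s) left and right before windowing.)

The receptive field on the zero-padded input at this output position is [14 / 2 / 0]. Elementwise product with the kernel and sum: 14·-2 + 2·3 + 0·-1.

-22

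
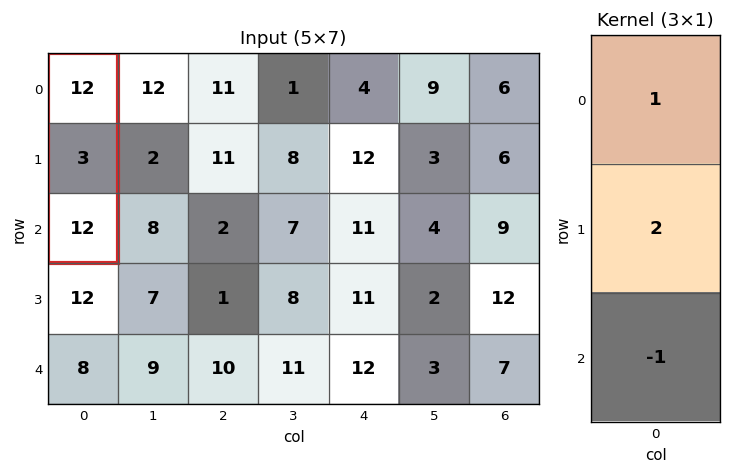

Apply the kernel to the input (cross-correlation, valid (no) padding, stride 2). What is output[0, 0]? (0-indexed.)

The receptive field on the input at this output position is [12 / 3 / 12]. Elementwise product with the kernel and sum: 12·1 + 3·2 + 12·-1.

6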